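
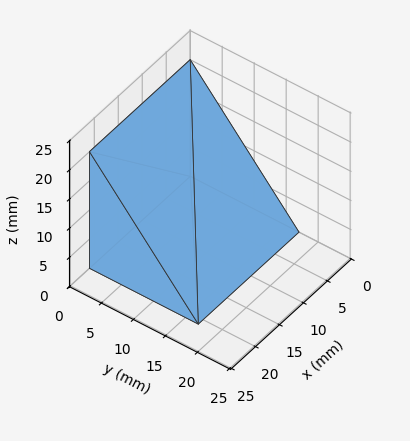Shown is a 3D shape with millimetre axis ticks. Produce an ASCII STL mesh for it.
Reading the render: the shape is a wedge (ramp): 21 × 17 mm base, rising to 20 mm along the y=0 edge and sloping linearly to z=0 at y=17 (dimensions read to the nearest mm from the axis ticks). For the STL, each face is triangulated and given an outward normal.

solid part
  facet normal 0.0000 0.0000 -1.0000
    outer loop
      vertex 21.000 17.000 0.000
      vertex 21.000 0.000 0.000
      vertex 0.000 0.000 0.000
    endloop
  endfacet
  facet normal 0.0000 0.0000 -1.0000
    outer loop
      vertex 0.000 17.000 0.000
      vertex 21.000 17.000 0.000
      vertex 0.000 0.000 0.000
    endloop
  endfacet
  facet normal 0.0000 -1.0000 0.0000
    outer loop
      vertex 0.000 0.000 0.000
      vertex 21.000 0.000 0.000
      vertex 21.000 0.000 20.000
    endloop
  endfacet
  facet normal 0.0000 -1.0000 0.0000
    outer loop
      vertex 0.000 0.000 0.000
      vertex 21.000 0.000 20.000
      vertex 0.000 0.000 20.000
    endloop
  endfacet
  facet normal 0.0000 0.7619 0.6476
    outer loop
      vertex 0.000 0.000 20.000
      vertex 21.000 0.000 20.000
      vertex 21.000 17.000 0.000
    endloop
  endfacet
  facet normal 0.0000 0.7619 0.6476
    outer loop
      vertex 0.000 0.000 20.000
      vertex 21.000 17.000 0.000
      vertex 0.000 17.000 0.000
    endloop
  endfacet
  facet normal -1.0000 0.0000 0.0000
    outer loop
      vertex 0.000 0.000 20.000
      vertex 0.000 17.000 0.000
      vertex 0.000 0.000 0.000
    endloop
  endfacet
  facet normal 1.0000 0.0000 0.0000
    outer loop
      vertex 21.000 0.000 0.000
      vertex 21.000 17.000 0.000
      vertex 21.000 0.000 20.000
    endloop
  endfacet
endsolid part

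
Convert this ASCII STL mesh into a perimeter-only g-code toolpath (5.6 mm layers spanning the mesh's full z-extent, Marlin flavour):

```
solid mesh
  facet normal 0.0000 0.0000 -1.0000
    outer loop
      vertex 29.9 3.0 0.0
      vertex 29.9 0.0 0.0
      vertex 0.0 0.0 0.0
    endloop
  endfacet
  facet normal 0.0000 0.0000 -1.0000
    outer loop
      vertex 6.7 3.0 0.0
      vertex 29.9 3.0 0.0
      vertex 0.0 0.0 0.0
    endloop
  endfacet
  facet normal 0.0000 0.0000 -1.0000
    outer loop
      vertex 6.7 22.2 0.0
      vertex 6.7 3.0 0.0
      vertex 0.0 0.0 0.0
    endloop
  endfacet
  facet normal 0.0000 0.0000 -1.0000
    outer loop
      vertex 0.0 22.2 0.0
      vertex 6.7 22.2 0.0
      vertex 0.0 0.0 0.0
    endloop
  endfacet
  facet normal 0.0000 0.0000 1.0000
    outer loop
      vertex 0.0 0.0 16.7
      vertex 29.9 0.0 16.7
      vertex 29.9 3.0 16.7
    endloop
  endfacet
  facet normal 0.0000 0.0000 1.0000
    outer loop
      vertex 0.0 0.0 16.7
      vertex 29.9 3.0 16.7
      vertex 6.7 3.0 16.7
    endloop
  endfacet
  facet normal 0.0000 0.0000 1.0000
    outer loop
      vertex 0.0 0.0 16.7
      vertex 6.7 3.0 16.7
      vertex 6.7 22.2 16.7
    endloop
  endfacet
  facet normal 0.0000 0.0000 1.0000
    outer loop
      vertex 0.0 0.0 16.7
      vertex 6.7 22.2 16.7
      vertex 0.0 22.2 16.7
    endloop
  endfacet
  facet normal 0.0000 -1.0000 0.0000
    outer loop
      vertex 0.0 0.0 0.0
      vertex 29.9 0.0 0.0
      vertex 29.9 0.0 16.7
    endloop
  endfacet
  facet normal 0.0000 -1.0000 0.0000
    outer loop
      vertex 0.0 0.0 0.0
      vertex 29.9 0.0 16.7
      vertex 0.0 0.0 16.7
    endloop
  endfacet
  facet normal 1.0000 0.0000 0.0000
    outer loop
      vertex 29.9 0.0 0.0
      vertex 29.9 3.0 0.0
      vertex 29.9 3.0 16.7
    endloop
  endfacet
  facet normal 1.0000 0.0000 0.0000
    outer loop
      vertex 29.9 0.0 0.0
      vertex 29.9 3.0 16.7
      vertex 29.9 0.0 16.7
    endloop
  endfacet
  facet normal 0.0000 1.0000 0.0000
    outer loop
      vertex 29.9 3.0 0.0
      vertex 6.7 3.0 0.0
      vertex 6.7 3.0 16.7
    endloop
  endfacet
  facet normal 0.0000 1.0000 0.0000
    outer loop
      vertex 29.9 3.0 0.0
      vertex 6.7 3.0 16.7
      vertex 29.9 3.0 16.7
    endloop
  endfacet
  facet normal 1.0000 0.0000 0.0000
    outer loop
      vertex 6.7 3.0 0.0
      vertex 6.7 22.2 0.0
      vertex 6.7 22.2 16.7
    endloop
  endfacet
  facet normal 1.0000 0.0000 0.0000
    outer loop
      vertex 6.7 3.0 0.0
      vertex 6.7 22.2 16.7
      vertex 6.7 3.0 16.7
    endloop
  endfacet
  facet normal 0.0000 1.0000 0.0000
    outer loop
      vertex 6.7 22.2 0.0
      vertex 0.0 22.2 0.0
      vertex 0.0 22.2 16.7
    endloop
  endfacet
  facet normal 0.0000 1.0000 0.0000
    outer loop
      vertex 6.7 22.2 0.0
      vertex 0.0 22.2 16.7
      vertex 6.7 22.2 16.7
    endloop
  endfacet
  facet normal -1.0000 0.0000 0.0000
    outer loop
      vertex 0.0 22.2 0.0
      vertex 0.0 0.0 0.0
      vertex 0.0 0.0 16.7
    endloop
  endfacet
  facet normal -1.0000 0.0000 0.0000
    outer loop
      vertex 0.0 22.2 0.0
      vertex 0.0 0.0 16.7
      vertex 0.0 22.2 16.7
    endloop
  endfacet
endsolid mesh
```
; perimeter-only toolpath
G21 ; units = mm
G90 ; absolute positioning
G28 ; home
; layer 1
G0 Z5.6
G0 X0.0 Y0.0
G1 X29.9 Y0.0
G1 X29.9 Y3.0
G1 X6.7 Y3.0
G1 X6.7 Y22.2
G1 X0.0 Y22.2
G1 X0.0 Y0.0
; layer 2
G0 Z11.1
G0 X0.0 Y0.0
G1 X29.9 Y0.0
G1 X29.9 Y3.0
G1 X6.7 Y3.0
G1 X6.7 Y22.2
G1 X0.0 Y22.2
G1 X0.0 Y0.0
; layer 3
G0 Z16.7
G0 X0.0 Y0.0
G1 X29.9 Y0.0
G1 X29.9 Y3.0
G1 X6.7 Y3.0
G1 X6.7 Y22.2
G1 X0.0 Y22.2
G1 X0.0 Y0.0
M2 ; end

The solid is an L-shaped prism: outer 29.9 × 22.2 mm, arm thicknesses ≈ 3 mm (horizontal) and 6.7 mm (vertical), extruded 16.7 mm in z. Slicing at Δz = 5.6 mm — 3 equal slices spanning the solid's height, so layer i sits at z = i·h/3 — gives 3 non-empty perimeters. Each is a 6-segment closed polygon; G0 lifts to the layer z and rapids to the start vertex, then G1 traces the edges.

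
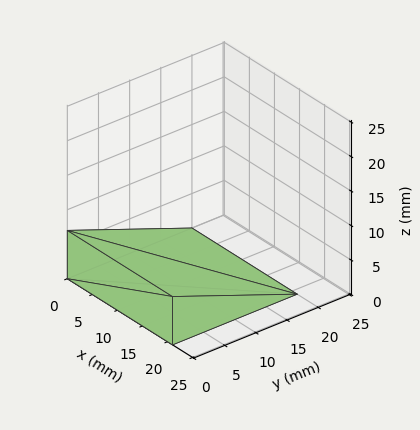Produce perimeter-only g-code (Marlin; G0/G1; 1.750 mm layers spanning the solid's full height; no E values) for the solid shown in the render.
Reading the render: the shape is a wedge (ramp): 21 × 20 mm base, rising to 7 mm along the y=0 edge and sloping linearly to z=0 at y=20 (dimensions read to the nearest mm from the axis ticks). For the g-code, the solid's height is divided into equal slices at the stated Δz and each level perimeter traced with G1 moves after a G0 lift.

; perimeter-only toolpath
G21 ; units = mm
G90 ; absolute positioning
G28 ; home
; layer 1
G0 Z1.750
G0 X0.000 Y0.000
G1 X21.000 Y0.000
G1 X21.000 Y15.000
G1 X0.000 Y15.000
G1 X0.000 Y0.000
; layer 2
G0 Z3.500
G0 X0.000 Y0.000
G1 X21.000 Y0.000
G1 X21.000 Y10.000
G1 X0.000 Y10.000
G1 X0.000 Y0.000
; layer 3
G0 Z5.250
G0 X0.000 Y0.000
G1 X21.000 Y0.000
G1 X21.000 Y5.000
G1 X0.000 Y5.000
G1 X0.000 Y0.000
M2 ; end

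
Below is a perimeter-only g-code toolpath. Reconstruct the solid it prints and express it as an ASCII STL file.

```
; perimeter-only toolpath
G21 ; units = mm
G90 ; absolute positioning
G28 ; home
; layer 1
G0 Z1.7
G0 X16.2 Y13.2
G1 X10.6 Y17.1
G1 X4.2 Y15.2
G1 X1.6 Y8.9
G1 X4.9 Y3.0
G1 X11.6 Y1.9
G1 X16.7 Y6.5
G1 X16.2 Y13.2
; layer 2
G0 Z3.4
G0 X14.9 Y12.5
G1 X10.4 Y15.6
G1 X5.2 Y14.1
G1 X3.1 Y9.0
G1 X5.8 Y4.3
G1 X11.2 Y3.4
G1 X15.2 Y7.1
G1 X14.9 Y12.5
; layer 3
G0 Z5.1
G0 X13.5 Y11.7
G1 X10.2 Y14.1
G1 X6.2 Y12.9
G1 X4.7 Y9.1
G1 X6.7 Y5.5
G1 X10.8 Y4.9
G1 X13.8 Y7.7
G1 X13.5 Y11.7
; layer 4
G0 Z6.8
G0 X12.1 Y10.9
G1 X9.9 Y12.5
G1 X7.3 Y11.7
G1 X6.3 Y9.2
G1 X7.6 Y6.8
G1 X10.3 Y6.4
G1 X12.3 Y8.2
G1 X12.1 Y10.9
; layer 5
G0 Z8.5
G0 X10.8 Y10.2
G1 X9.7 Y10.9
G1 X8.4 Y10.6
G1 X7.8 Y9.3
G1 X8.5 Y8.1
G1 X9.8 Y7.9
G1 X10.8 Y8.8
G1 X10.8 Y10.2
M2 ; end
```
solid part
  facet normal 0.0000 0.0000 -1.0000
    outer loop
      vertex 3.1 16.4 0.0
      vertex 10.9 18.7 0.0
      vertex 17.6 14.0 0.0
    endloop
  endfacet
  facet normal 0.0000 0.0000 -1.0000
    outer loop
      vertex 0.0 8.8 0.0
      vertex 3.1 16.4 0.0
      vertex 17.6 14.0 0.0
    endloop
  endfacet
  facet normal 0.0000 0.0000 -1.0000
    outer loop
      vertex 4.0 1.7 0.0
      vertex 0.0 8.8 0.0
      vertex 17.6 14.0 0.0
    endloop
  endfacet
  facet normal 0.0000 0.0000 -1.0000
    outer loop
      vertex 12.1 0.4 0.0
      vertex 4.0 1.7 0.0
      vertex 17.6 14.0 0.0
    endloop
  endfacet
  facet normal 0.0000 0.0000 -1.0000
    outer loop
      vertex 18.1 5.9 0.0
      vertex 12.1 0.4 0.0
      vertex 17.6 14.0 0.0
    endloop
  endfacet
  facet normal 0.4417 0.6297 0.6391
    outer loop
      vertex 17.6 14.0 0.0
      vertex 10.9 18.7 0.0
      vertex 9.4 9.4 10.2
    endloop
  endfacet
  facet normal -0.2173 0.7370 0.6400
    outer loop
      vertex 10.9 18.7 0.0
      vertex 3.1 16.4 0.0
      vertex 9.4 9.4 10.2
    endloop
  endfacet
  facet normal -0.7121 0.2905 0.6392
    outer loop
      vertex 3.1 16.4 0.0
      vertex 0.0 8.8 0.0
      vertex 9.4 9.4 10.2
    endloop
  endfacet
  facet normal -0.6698 -0.3774 0.6395
    outer loop
      vertex 0.0 8.8 0.0
      vertex 4.0 1.7 0.0
      vertex 9.4 9.4 10.2
    endloop
  endfacet
  facet normal -0.1220 -0.7600 0.6383
    outer loop
      vertex 4.0 1.7 0.0
      vertex 12.1 0.4 0.0
      vertex 9.4 9.4 10.2
    endloop
  endfacet
  facet normal 0.5201 -0.5674 0.6383
    outer loop
      vertex 12.1 0.4 0.0
      vertex 18.1 5.9 0.0
      vertex 9.4 9.4 10.2
    endloop
  endfacet
  facet normal 0.7680 0.0474 0.6388
    outer loop
      vertex 18.1 5.9 0.0
      vertex 17.6 14.0 0.0
      vertex 9.4 9.4 10.2
    endloop
  endfacet
endsolid part

The G0 Z moves step by Δz≈1.7 mm. The G1 loops shrink linearly with z, so the solid tapers from its base footprint up to z≈10.2. Closing with a flat bottom cap and the tapered top and triangulating gives 12 facets — a regular 7-sided pyramid, base circumscribed radius ≈ 9.4 mm, apex at z ≈ 10.2 mm.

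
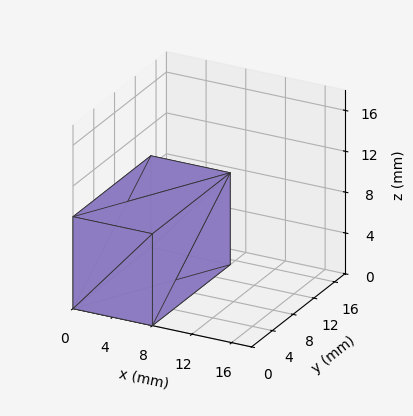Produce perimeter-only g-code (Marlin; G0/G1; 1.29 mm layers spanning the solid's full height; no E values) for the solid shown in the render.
Reading the render: the shape is a rectangular box, roughly 8 × 15 mm footprint and 9 mm tall (dimensions read to the nearest mm from the axis ticks). For the g-code, the solid's height is divided into equal slices at the stated Δz and each level perimeter traced with G1 moves after a G0 lift.

; perimeter-only toolpath
G21 ; units = mm
G90 ; absolute positioning
G28 ; home
; layer 1
G0 Z1.29
G0 X0.00 Y0.00
G1 X8.00 Y0.00
G1 X8.00 Y15.00
G1 X0.00 Y15.00
G1 X0.00 Y0.00
; layer 2
G0 Z2.57
G0 X0.00 Y0.00
G1 X8.00 Y0.00
G1 X8.00 Y15.00
G1 X0.00 Y15.00
G1 X0.00 Y0.00
; layer 3
G0 Z3.86
G0 X0.00 Y0.00
G1 X8.00 Y0.00
G1 X8.00 Y15.00
G1 X0.00 Y15.00
G1 X0.00 Y0.00
; layer 4
G0 Z5.14
G0 X0.00 Y0.00
G1 X8.00 Y0.00
G1 X8.00 Y15.00
G1 X0.00 Y15.00
G1 X0.00 Y0.00
; layer 5
G0 Z6.43
G0 X0.00 Y0.00
G1 X8.00 Y0.00
G1 X8.00 Y15.00
G1 X0.00 Y15.00
G1 X0.00 Y0.00
; layer 6
G0 Z7.71
G0 X0.00 Y0.00
G1 X8.00 Y0.00
G1 X8.00 Y15.00
G1 X0.00 Y15.00
G1 X0.00 Y0.00
; layer 7
G0 Z9.00
G0 X0.00 Y0.00
G1 X8.00 Y0.00
G1 X8.00 Y15.00
G1 X0.00 Y15.00
G1 X0.00 Y0.00
M2 ; end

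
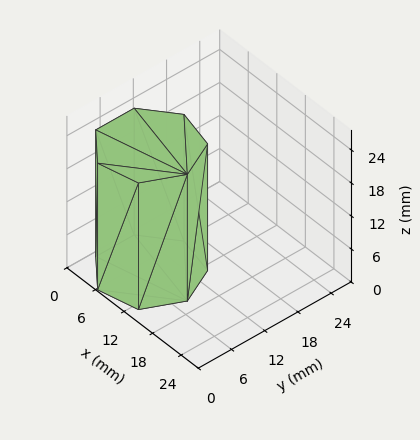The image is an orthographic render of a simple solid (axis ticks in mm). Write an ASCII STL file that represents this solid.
Reading the render: the shape is a regular 7-sided prism (a cylinder approximated with 7 flat sides), circumscribed radius ≈ 8 mm, height ≈ 23 mm (dimensions read to the nearest mm from the axis ticks). For the STL, each face is triangulated and given an outward normal.

solid part
  facet normal 0.0000 0.0000 -1.0000
    outer loop
      vertex 6.22 15.80 0.00
      vertex 12.99 14.25 0.00
      vertex 16.00 8.00 0.00
    endloop
  endfacet
  facet normal 0.0000 0.0000 -1.0000
    outer loop
      vertex 0.79 11.47 0.00
      vertex 6.22 15.80 0.00
      vertex 16.00 8.00 0.00
    endloop
  endfacet
  facet normal 0.0000 0.0000 -1.0000
    outer loop
      vertex 0.79 4.53 0.00
      vertex 0.79 11.47 0.00
      vertex 16.00 8.00 0.00
    endloop
  endfacet
  facet normal 0.0000 0.0000 -1.0000
    outer loop
      vertex 6.22 0.20 0.00
      vertex 0.79 4.53 0.00
      vertex 16.00 8.00 0.00
    endloop
  endfacet
  facet normal 0.0000 0.0000 -1.0000
    outer loop
      vertex 12.99 1.75 0.00
      vertex 6.22 0.20 0.00
      vertex 16.00 8.00 0.00
    endloop
  endfacet
  facet normal 0.0000 0.0000 1.0000
    outer loop
      vertex 16.00 8.00 23.00
      vertex 12.99 14.25 23.00
      vertex 6.22 15.80 23.00
    endloop
  endfacet
  facet normal 0.0000 0.0000 1.0000
    outer loop
      vertex 16.00 8.00 23.00
      vertex 6.22 15.80 23.00
      vertex 0.79 11.47 23.00
    endloop
  endfacet
  facet normal 0.0000 0.0000 1.0000
    outer loop
      vertex 16.00 8.00 23.00
      vertex 0.79 11.47 23.00
      vertex 0.79 4.53 23.00
    endloop
  endfacet
  facet normal 0.0000 0.0000 1.0000
    outer loop
      vertex 16.00 8.00 23.00
      vertex 0.79 4.53 23.00
      vertex 6.22 0.20 23.00
    endloop
  endfacet
  facet normal 0.0000 0.0000 1.0000
    outer loop
      vertex 16.00 8.00 23.00
      vertex 6.22 0.20 23.00
      vertex 12.99 1.75 23.00
    endloop
  endfacet
  facet normal 0.9010 0.4339 0.0000
    outer loop
      vertex 16.00 8.00 0.00
      vertex 12.99 14.25 0.00
      vertex 12.99 14.25 23.00
    endloop
  endfacet
  facet normal 0.9010 0.4339 0.0000
    outer loop
      vertex 16.00 8.00 0.00
      vertex 12.99 14.25 23.00
      vertex 16.00 8.00 23.00
    endloop
  endfacet
  facet normal 0.2232 0.9748 0.0000
    outer loop
      vertex 12.99 14.25 0.00
      vertex 6.22 15.80 0.00
      vertex 6.22 15.80 23.00
    endloop
  endfacet
  facet normal 0.2232 0.9748 0.0000
    outer loop
      vertex 12.99 14.25 0.00
      vertex 6.22 15.80 23.00
      vertex 12.99 14.25 23.00
    endloop
  endfacet
  facet normal -0.6235 0.7819 0.0000
    outer loop
      vertex 6.22 15.80 0.00
      vertex 0.79 11.47 0.00
      vertex 0.79 11.47 23.00
    endloop
  endfacet
  facet normal -0.6235 0.7819 0.0000
    outer loop
      vertex 6.22 15.80 0.00
      vertex 0.79 11.47 23.00
      vertex 6.22 15.80 23.00
    endloop
  endfacet
  facet normal -1.0000 0.0000 0.0000
    outer loop
      vertex 0.79 11.47 0.00
      vertex 0.79 4.53 0.00
      vertex 0.79 4.53 23.00
    endloop
  endfacet
  facet normal -1.0000 0.0000 0.0000
    outer loop
      vertex 0.79 11.47 0.00
      vertex 0.79 4.53 23.00
      vertex 0.79 11.47 23.00
    endloop
  endfacet
  facet normal -0.6235 -0.7819 0.0000
    outer loop
      vertex 0.79 4.53 0.00
      vertex 6.22 0.20 0.00
      vertex 6.22 0.20 23.00
    endloop
  endfacet
  facet normal -0.6235 -0.7819 0.0000
    outer loop
      vertex 0.79 4.53 0.00
      vertex 6.22 0.20 23.00
      vertex 0.79 4.53 23.00
    endloop
  endfacet
  facet normal 0.2232 -0.9748 0.0000
    outer loop
      vertex 6.22 0.20 0.00
      vertex 12.99 1.75 0.00
      vertex 12.99 1.75 23.00
    endloop
  endfacet
  facet normal 0.2232 -0.9748 0.0000
    outer loop
      vertex 6.22 0.20 0.00
      vertex 12.99 1.75 23.00
      vertex 6.22 0.20 23.00
    endloop
  endfacet
  facet normal 0.9010 -0.4339 0.0000
    outer loop
      vertex 12.99 1.75 0.00
      vertex 16.00 8.00 0.00
      vertex 16.00 8.00 23.00
    endloop
  endfacet
  facet normal 0.9010 -0.4339 0.0000
    outer loop
      vertex 12.99 1.75 0.00
      vertex 16.00 8.00 23.00
      vertex 12.99 1.75 23.00
    endloop
  endfacet
endsolid part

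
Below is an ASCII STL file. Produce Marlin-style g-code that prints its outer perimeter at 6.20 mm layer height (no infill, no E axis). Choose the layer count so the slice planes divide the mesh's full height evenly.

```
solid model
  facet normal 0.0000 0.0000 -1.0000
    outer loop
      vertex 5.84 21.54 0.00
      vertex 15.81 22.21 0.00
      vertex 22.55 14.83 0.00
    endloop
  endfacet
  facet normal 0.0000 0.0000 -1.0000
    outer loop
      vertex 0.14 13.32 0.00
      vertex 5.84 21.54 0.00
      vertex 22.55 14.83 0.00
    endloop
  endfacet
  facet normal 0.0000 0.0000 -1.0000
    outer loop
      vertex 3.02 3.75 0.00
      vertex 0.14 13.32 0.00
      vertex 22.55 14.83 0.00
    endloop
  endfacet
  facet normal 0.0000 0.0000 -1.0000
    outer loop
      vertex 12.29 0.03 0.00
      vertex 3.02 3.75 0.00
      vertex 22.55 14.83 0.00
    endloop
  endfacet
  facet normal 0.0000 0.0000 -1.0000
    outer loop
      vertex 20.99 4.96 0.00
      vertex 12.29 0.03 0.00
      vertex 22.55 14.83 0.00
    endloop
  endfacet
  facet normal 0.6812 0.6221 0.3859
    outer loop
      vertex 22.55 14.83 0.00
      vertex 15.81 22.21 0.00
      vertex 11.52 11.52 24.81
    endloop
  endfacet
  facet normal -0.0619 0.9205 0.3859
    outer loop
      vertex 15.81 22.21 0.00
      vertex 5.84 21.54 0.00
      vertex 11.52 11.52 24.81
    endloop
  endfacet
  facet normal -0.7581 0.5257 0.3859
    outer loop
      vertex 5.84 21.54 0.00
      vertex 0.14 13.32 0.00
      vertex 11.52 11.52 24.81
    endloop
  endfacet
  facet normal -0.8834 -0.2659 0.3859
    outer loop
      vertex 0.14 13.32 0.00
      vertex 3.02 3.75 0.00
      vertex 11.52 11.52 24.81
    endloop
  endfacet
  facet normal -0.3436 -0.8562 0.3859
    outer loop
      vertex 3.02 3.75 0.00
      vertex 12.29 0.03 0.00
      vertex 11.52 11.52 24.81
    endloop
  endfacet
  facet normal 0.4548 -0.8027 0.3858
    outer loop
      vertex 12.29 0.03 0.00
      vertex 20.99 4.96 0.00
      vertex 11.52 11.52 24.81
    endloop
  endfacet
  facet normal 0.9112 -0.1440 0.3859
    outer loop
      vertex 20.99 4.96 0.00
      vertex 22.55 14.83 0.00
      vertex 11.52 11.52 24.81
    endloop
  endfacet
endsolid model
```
; perimeter-only toolpath
G21 ; units = mm
G90 ; absolute positioning
G28 ; home
; layer 1
G0 Z6.20
G0 X19.79 Y14.00
G1 X14.74 Y19.54
G1 X7.26 Y19.04
G1 X2.98 Y12.87
G1 X5.14 Y5.69
G1 X12.10 Y2.90
G1 X18.62 Y6.60
G1 X19.79 Y14.00
; layer 2
G0 Z12.40
G0 X17.04 Y13.18
G1 X13.66 Y16.87
G1 X8.68 Y16.53
G1 X5.83 Y12.42
G1 X7.27 Y7.63
G1 X11.90 Y5.77
G1 X16.25 Y8.24
G1 X17.04 Y13.18
; layer 3
G0 Z18.61
G0 X14.28 Y12.35
G1 X12.59 Y14.19
G1 X10.10 Y14.03
G1 X8.68 Y11.97
G1 X9.40 Y9.58
G1 X11.71 Y8.65
G1 X13.89 Y9.88
G1 X14.28 Y12.35
M2 ; end

The solid is a regular 7-sided pyramid, base circumscribed radius ≈ 11.5 mm, apex at z ≈ 24.8 mm. Slicing at Δz = 6.20 mm — 4 equal slices spanning the solid's height, so layer i sits at z = i·h/4 — gives 3 non-empty perimeters. Each is a 7-segment closed polygon; G0 lifts to the layer z and rapids to the start vertex, then G1 traces the edges. The cross-section shrinks linearly with z (the slice at the apex is degenerate and omitted).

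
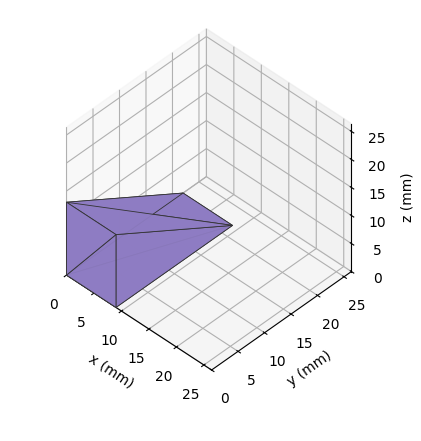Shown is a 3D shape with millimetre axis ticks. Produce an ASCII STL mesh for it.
Reading the render: the shape is a wedge (ramp): 9 × 22 mm base, rising to 13 mm along the y=0 edge and sloping linearly to z=0 at y=22 (dimensions read to the nearest mm from the axis ticks). For the STL, each face is triangulated and given an outward normal.

solid part
  facet normal 0.0000 0.0000 -1.0000
    outer loop
      vertex 9.0 22.0 0.0
      vertex 9.0 0.0 0.0
      vertex 0.0 0.0 0.0
    endloop
  endfacet
  facet normal 0.0000 0.0000 -1.0000
    outer loop
      vertex 0.0 22.0 0.0
      vertex 9.0 22.0 0.0
      vertex 0.0 0.0 0.0
    endloop
  endfacet
  facet normal 0.0000 -1.0000 0.0000
    outer loop
      vertex 0.0 0.0 0.0
      vertex 9.0 0.0 0.0
      vertex 9.0 0.0 13.0
    endloop
  endfacet
  facet normal 0.0000 -1.0000 0.0000
    outer loop
      vertex 0.0 0.0 0.0
      vertex 9.0 0.0 13.0
      vertex 0.0 0.0 13.0
    endloop
  endfacet
  facet normal 0.0000 0.5087 0.8609
    outer loop
      vertex 0.0 0.0 13.0
      vertex 9.0 0.0 13.0
      vertex 9.0 22.0 0.0
    endloop
  endfacet
  facet normal 0.0000 0.5087 0.8609
    outer loop
      vertex 0.0 0.0 13.0
      vertex 9.0 22.0 0.0
      vertex 0.0 22.0 0.0
    endloop
  endfacet
  facet normal -1.0000 0.0000 0.0000
    outer loop
      vertex 0.0 0.0 13.0
      vertex 0.0 22.0 0.0
      vertex 0.0 0.0 0.0
    endloop
  endfacet
  facet normal 1.0000 0.0000 0.0000
    outer loop
      vertex 9.0 0.0 0.0
      vertex 9.0 22.0 0.0
      vertex 9.0 0.0 13.0
    endloop
  endfacet
endsolid part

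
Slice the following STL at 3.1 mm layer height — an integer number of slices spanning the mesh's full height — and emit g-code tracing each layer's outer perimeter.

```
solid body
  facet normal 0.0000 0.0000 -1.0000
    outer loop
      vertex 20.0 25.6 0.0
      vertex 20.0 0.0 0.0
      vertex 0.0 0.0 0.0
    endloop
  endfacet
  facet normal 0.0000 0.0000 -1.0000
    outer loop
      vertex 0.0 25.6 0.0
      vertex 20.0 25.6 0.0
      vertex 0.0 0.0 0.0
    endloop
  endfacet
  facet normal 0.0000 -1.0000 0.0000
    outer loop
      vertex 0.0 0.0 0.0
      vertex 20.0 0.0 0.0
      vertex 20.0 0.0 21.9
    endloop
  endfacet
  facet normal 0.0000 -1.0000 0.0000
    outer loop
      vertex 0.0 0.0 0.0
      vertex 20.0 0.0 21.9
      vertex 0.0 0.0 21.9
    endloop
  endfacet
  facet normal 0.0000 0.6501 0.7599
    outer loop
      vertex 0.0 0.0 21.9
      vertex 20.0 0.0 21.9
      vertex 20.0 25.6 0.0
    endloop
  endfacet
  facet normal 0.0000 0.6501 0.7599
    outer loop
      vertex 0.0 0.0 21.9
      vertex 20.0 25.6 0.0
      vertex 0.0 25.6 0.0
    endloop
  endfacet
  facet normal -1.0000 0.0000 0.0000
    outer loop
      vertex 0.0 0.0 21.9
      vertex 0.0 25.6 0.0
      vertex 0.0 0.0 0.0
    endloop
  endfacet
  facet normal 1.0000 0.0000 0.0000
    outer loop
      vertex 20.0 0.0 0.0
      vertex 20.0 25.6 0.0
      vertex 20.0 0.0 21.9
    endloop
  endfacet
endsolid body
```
; perimeter-only toolpath
G21 ; units = mm
G90 ; absolute positioning
G28 ; home
; layer 1
G0 Z3.1
G0 X0.0 Y0.0
G1 X20.0 Y0.0
G1 X20.0 Y21.9
G1 X0.0 Y21.9
G1 X0.0 Y0.0
; layer 2
G0 Z6.3
G0 X0.0 Y0.0
G1 X20.0 Y0.0
G1 X20.0 Y18.3
G1 X0.0 Y18.3
G1 X0.0 Y0.0
; layer 3
G0 Z9.4
G0 X0.0 Y0.0
G1 X20.0 Y0.0
G1 X20.0 Y14.6
G1 X0.0 Y14.6
G1 X0.0 Y0.0
; layer 4
G0 Z12.5
G0 X0.0 Y0.0
G1 X20.0 Y0.0
G1 X20.0 Y11.0
G1 X0.0 Y11.0
G1 X0.0 Y0.0
; layer 5
G0 Z15.6
G0 X0.0 Y0.0
G1 X20.0 Y0.0
G1 X20.0 Y7.3
G1 X0.0 Y7.3
G1 X0.0 Y0.0
; layer 6
G0 Z18.8
G0 X0.0 Y0.0
G1 X20.0 Y0.0
G1 X20.0 Y3.7
G1 X0.0 Y3.7
G1 X0.0 Y0.0
M2 ; end

The solid is a wedge (ramp): 20 × 25.6 mm base, rising to 21.9 mm along the y=0 edge and sloping linearly to z=0 at y=25.6. Slicing at Δz = 3.1 mm — 7 equal slices spanning the solid's height, so layer i sits at z = i·h/7 — gives 6 non-empty perimeters. Each is a 4-segment closed polygon; G0 lifts to the layer z and rapids to the start vertex, then G1 traces the edges. The cross-section shrinks linearly with z (the slice at the apex is degenerate and omitted).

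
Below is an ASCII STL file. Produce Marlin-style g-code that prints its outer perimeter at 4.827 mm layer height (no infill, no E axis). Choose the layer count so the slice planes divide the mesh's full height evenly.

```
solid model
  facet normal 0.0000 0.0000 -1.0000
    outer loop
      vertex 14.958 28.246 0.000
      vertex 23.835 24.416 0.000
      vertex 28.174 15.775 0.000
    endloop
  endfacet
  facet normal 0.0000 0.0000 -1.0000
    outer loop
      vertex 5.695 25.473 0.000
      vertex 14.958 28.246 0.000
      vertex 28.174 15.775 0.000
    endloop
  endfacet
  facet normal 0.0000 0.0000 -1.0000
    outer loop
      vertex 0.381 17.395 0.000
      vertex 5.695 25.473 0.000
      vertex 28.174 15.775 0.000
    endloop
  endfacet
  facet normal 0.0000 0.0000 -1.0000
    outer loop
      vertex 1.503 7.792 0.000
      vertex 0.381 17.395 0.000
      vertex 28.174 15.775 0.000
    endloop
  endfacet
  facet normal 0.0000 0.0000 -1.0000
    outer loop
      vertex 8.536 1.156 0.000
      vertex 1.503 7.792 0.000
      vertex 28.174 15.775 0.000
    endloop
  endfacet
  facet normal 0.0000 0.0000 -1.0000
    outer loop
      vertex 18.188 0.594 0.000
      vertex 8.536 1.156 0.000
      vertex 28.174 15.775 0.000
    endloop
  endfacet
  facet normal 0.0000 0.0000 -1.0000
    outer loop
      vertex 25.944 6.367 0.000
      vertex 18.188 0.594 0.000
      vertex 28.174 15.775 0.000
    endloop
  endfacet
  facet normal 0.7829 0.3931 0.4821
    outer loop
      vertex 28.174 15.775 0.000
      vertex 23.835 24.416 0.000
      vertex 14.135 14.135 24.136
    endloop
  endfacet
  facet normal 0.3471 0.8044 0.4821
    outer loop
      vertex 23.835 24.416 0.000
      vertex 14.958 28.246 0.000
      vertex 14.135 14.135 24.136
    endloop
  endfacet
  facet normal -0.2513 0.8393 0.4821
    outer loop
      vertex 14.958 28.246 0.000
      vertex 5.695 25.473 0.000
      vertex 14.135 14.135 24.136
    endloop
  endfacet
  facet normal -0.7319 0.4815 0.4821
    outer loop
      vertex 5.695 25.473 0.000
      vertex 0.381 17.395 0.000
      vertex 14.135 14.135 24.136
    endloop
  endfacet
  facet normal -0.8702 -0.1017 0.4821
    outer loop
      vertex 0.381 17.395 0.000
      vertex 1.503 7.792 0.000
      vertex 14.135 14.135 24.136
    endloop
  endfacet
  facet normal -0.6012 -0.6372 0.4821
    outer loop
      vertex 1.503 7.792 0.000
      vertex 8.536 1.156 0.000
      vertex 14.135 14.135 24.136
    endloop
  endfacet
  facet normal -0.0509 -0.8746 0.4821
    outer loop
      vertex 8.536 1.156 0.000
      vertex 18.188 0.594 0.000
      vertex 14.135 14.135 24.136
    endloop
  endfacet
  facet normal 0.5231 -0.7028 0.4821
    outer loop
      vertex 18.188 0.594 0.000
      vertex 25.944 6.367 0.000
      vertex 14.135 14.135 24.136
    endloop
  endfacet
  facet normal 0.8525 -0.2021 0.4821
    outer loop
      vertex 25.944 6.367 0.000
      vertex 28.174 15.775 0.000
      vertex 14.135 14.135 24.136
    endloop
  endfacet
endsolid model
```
; perimeter-only toolpath
G21 ; units = mm
G90 ; absolute positioning
G28 ; home
; layer 1
G0 Z4.827
G0 X25.366 Y15.447
G1 X21.895 Y22.360
G1 X14.793 Y25.424
G1 X7.383 Y23.205
G1 X3.132 Y16.743
G1 X4.029 Y9.061
G1 X9.656 Y3.752
G1 X17.377 Y3.302
G1 X23.582 Y7.921
G1 X25.366 Y15.447
; layer 2
G0 Z9.654
G0 X22.558 Y15.119
G1 X19.955 Y20.304
G1 X14.629 Y22.602
G1 X9.071 Y20.938
G1 X5.883 Y16.091
G1 X6.556 Y10.329
G1 X10.776 Y6.348
G1 X16.567 Y6.010
G1 X21.220 Y9.474
G1 X22.558 Y15.119
; layer 3
G0 Z14.482
G0 X19.751 Y14.791
G1 X18.015 Y18.247
G1 X14.464 Y19.779
G1 X10.759 Y18.670
G1 X8.633 Y15.439
G1 X9.082 Y11.598
G1 X11.895 Y8.943
G1 X15.756 Y8.719
G1 X18.859 Y11.028
G1 X19.751 Y14.791
; layer 4
G0 Z19.309
G0 X16.943 Y14.463
G1 X16.075 Y16.191
G1 X14.300 Y16.957
G1 X12.447 Y16.403
G1 X11.384 Y14.787
G1 X11.609 Y12.866
G1 X13.015 Y11.539
G1 X14.946 Y11.427
G1 X16.497 Y12.581
G1 X16.943 Y14.463
M2 ; end

The solid is a regular 9-sided pyramid, base circumscribed radius ≈ 14.1 mm, apex at z ≈ 24.1 mm. Slicing at Δz = 4.827 mm — 5 equal slices spanning the solid's height, so layer i sits at z = i·h/5 — gives 4 non-empty perimeters. Each is a 9-segment closed polygon; G0 lifts to the layer z and rapids to the start vertex, then G1 traces the edges. The cross-section shrinks linearly with z (the slice at the apex is degenerate and omitted).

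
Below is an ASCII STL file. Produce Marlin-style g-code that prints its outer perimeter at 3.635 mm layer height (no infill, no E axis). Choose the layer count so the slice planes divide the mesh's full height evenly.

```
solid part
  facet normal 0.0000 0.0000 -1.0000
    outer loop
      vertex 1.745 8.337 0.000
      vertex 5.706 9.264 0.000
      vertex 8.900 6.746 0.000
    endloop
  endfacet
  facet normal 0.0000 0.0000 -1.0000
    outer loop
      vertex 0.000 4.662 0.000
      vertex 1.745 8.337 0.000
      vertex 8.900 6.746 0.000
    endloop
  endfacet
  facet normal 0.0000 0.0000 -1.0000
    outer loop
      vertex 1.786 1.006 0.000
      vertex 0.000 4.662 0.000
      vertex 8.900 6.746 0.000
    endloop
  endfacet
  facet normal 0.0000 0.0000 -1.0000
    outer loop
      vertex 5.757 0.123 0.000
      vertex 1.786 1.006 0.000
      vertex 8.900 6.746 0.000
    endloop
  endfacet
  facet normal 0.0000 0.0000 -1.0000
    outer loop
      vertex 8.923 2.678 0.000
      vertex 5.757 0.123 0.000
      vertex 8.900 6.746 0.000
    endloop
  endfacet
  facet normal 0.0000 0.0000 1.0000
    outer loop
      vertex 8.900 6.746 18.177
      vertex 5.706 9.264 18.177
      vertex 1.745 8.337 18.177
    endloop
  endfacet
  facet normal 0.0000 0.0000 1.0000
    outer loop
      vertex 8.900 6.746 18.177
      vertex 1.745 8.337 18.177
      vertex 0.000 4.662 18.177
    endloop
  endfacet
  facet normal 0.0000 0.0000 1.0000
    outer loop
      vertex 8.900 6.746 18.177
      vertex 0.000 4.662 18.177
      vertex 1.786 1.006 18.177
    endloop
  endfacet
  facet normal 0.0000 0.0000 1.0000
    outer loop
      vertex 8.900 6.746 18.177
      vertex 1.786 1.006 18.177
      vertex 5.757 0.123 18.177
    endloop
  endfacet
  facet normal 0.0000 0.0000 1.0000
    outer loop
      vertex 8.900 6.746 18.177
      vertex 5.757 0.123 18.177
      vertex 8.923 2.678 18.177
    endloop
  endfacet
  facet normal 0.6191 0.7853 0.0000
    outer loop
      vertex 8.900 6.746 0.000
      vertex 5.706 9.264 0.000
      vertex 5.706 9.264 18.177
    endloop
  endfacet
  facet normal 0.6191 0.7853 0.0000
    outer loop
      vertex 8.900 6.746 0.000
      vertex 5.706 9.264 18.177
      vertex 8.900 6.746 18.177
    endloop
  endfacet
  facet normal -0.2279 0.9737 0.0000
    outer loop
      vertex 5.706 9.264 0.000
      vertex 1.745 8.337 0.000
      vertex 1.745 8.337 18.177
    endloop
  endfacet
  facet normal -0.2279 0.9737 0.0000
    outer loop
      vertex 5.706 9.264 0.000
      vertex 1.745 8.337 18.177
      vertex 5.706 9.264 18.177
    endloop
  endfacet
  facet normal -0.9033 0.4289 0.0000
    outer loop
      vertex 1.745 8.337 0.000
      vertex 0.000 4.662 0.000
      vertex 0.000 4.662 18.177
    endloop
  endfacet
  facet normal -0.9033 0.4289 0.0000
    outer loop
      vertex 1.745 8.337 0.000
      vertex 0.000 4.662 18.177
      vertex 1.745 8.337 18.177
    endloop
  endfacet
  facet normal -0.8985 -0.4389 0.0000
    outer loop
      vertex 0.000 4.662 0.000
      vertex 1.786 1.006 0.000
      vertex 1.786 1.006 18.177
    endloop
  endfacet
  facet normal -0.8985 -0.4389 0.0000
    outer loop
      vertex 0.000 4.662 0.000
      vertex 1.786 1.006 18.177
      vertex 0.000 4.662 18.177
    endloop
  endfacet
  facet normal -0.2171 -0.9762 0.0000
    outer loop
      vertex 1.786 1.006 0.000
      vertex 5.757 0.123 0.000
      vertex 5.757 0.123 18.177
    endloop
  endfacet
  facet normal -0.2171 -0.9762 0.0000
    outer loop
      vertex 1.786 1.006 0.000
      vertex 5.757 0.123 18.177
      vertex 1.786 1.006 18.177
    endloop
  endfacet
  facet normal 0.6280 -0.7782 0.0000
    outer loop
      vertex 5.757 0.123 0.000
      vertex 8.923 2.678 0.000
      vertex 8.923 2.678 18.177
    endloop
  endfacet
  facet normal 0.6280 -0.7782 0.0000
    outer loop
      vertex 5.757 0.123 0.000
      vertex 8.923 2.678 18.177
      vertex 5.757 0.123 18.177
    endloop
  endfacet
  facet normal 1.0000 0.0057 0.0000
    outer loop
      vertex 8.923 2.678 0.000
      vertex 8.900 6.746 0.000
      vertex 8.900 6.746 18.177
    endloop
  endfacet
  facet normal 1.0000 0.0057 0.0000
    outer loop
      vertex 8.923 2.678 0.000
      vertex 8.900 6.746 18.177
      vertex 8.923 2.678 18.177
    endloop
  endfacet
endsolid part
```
; perimeter-only toolpath
G21 ; units = mm
G90 ; absolute positioning
G28 ; home
; layer 1
G0 Z3.635
G0 X8.900 Y6.746
G1 X5.706 Y9.264
G1 X1.745 Y8.337
G1 X0.000 Y4.662
G1 X1.786 Y1.006
G1 X5.757 Y0.123
G1 X8.923 Y2.678
G1 X8.900 Y6.746
; layer 2
G0 Z7.271
G0 X8.900 Y6.746
G1 X5.706 Y9.264
G1 X1.745 Y8.337
G1 X0.000 Y4.662
G1 X1.786 Y1.006
G1 X5.757 Y0.123
G1 X8.923 Y2.678
G1 X8.900 Y6.746
; layer 3
G0 Z10.906
G0 X8.900 Y6.746
G1 X5.706 Y9.264
G1 X1.745 Y8.337
G1 X0.000 Y4.662
G1 X1.786 Y1.006
G1 X5.757 Y0.123
G1 X8.923 Y2.678
G1 X8.900 Y6.746
; layer 4
G0 Z14.542
G0 X8.900 Y6.746
G1 X5.706 Y9.264
G1 X1.745 Y8.337
G1 X0.000 Y4.662
G1 X1.786 Y1.006
G1 X5.757 Y0.123
G1 X8.923 Y2.678
G1 X8.900 Y6.746
; layer 5
G0 Z18.177
G0 X8.900 Y6.746
G1 X5.706 Y9.264
G1 X1.745 Y8.337
G1 X0.000 Y4.662
G1 X1.786 Y1.006
G1 X5.757 Y0.123
G1 X8.923 Y2.678
G1 X8.900 Y6.746
M2 ; end

The solid is a regular 7-sided prism (a cylinder approximated with 7 flat sides), circumscribed radius ≈ 4.69 mm, height ≈ 18.2 mm. Slicing at Δz = 3.635 mm — 5 equal slices spanning the solid's height, so layer i sits at z = i·h/5 — gives 5 non-empty perimeters. Each is a 7-segment closed polygon; G0 lifts to the layer z and rapids to the start vertex, then G1 traces the edges.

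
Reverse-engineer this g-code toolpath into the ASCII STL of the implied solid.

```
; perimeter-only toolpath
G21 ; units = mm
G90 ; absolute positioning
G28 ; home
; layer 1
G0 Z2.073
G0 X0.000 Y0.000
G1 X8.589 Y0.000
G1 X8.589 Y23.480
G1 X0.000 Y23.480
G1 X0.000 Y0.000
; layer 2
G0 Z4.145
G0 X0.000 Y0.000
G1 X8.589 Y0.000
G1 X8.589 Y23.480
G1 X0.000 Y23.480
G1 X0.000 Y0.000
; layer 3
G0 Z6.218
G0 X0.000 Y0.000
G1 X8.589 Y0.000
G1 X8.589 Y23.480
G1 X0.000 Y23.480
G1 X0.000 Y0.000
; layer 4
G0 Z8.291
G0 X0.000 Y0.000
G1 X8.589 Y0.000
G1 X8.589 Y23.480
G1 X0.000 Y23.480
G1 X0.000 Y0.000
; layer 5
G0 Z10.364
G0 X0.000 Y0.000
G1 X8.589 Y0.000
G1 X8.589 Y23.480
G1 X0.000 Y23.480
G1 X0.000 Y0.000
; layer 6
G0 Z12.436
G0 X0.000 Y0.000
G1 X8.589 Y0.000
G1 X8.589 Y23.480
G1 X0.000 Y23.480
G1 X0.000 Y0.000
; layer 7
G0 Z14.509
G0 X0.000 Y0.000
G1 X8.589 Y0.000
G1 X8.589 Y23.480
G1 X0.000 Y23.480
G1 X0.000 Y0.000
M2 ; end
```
solid part
  facet normal 0.0000 0.0000 -1.0000
    outer loop
      vertex 8.589 23.480 0.000
      vertex 8.589 0.000 0.000
      vertex 0.000 0.000 0.000
    endloop
  endfacet
  facet normal 0.0000 0.0000 -1.0000
    outer loop
      vertex 0.000 23.480 0.000
      vertex 8.589 23.480 0.000
      vertex 0.000 0.000 0.000
    endloop
  endfacet
  facet normal 0.0000 0.0000 1.0000
    outer loop
      vertex 0.000 0.000 14.509
      vertex 8.589 0.000 14.509
      vertex 8.589 23.480 14.509
    endloop
  endfacet
  facet normal 0.0000 0.0000 1.0000
    outer loop
      vertex 0.000 0.000 14.509
      vertex 8.589 23.480 14.509
      vertex 0.000 23.480 14.509
    endloop
  endfacet
  facet normal 0.0000 -1.0000 0.0000
    outer loop
      vertex 0.000 0.000 0.000
      vertex 8.589 0.000 0.000
      vertex 8.589 0.000 14.509
    endloop
  endfacet
  facet normal 0.0000 -1.0000 0.0000
    outer loop
      vertex 0.000 0.000 0.000
      vertex 8.589 0.000 14.509
      vertex 0.000 0.000 14.509
    endloop
  endfacet
  facet normal 0.0000 1.0000 0.0000
    outer loop
      vertex 8.589 23.480 14.509
      vertex 8.589 23.480 0.000
      vertex 0.000 23.480 0.000
    endloop
  endfacet
  facet normal 0.0000 1.0000 0.0000
    outer loop
      vertex 0.000 23.480 14.509
      vertex 8.589 23.480 14.509
      vertex 0.000 23.480 0.000
    endloop
  endfacet
  facet normal -1.0000 0.0000 0.0000
    outer loop
      vertex 0.000 23.480 14.509
      vertex 0.000 23.480 0.000
      vertex 0.000 0.000 0.000
    endloop
  endfacet
  facet normal -1.0000 0.0000 0.0000
    outer loop
      vertex 0.000 0.000 14.509
      vertex 0.000 23.480 14.509
      vertex 0.000 0.000 0.000
    endloop
  endfacet
  facet normal 1.0000 0.0000 0.0000
    outer loop
      vertex 8.589 0.000 0.000
      vertex 8.589 23.480 0.000
      vertex 8.589 23.480 14.509
    endloop
  endfacet
  facet normal 1.0000 0.0000 0.0000
    outer loop
      vertex 8.589 0.000 0.000
      vertex 8.589 23.480 14.509
      vertex 8.589 0.000 14.509
    endloop
  endfacet
endsolid part

The G0 Z moves step by Δz≈2.073 mm. Every layer's G1 loop is the same polygon, so the solid is a straight extrusion of it from z=0 to z≈14.5. Closing with flat bottom and top caps and triangulating gives 12 facets — a rectangular box, roughly 8.59 × 23.5 mm footprint and 14.5 mm tall.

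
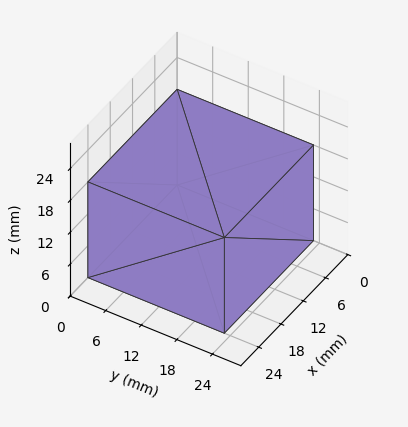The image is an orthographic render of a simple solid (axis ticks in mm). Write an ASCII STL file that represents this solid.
Reading the render: the shape is a rectangular box, roughly 24 × 23 mm footprint and 18 mm tall (dimensions read to the nearest mm from the axis ticks). For the STL, each face is triangulated and given an outward normal.

solid part
  facet normal 0.0000 0.0000 -1.0000
    outer loop
      vertex 24.000 23.000 0.000
      vertex 24.000 0.000 0.000
      vertex 0.000 0.000 0.000
    endloop
  endfacet
  facet normal 0.0000 0.0000 -1.0000
    outer loop
      vertex 0.000 23.000 0.000
      vertex 24.000 23.000 0.000
      vertex 0.000 0.000 0.000
    endloop
  endfacet
  facet normal 0.0000 0.0000 1.0000
    outer loop
      vertex 0.000 0.000 18.000
      vertex 24.000 0.000 18.000
      vertex 24.000 23.000 18.000
    endloop
  endfacet
  facet normal 0.0000 0.0000 1.0000
    outer loop
      vertex 0.000 0.000 18.000
      vertex 24.000 23.000 18.000
      vertex 0.000 23.000 18.000
    endloop
  endfacet
  facet normal 0.0000 -1.0000 0.0000
    outer loop
      vertex 0.000 0.000 0.000
      vertex 24.000 0.000 0.000
      vertex 24.000 0.000 18.000
    endloop
  endfacet
  facet normal 0.0000 -1.0000 0.0000
    outer loop
      vertex 0.000 0.000 0.000
      vertex 24.000 0.000 18.000
      vertex 0.000 0.000 18.000
    endloop
  endfacet
  facet normal 0.0000 1.0000 0.0000
    outer loop
      vertex 24.000 23.000 18.000
      vertex 24.000 23.000 0.000
      vertex 0.000 23.000 0.000
    endloop
  endfacet
  facet normal 0.0000 1.0000 0.0000
    outer loop
      vertex 0.000 23.000 18.000
      vertex 24.000 23.000 18.000
      vertex 0.000 23.000 0.000
    endloop
  endfacet
  facet normal -1.0000 0.0000 0.0000
    outer loop
      vertex 0.000 23.000 18.000
      vertex 0.000 23.000 0.000
      vertex 0.000 0.000 0.000
    endloop
  endfacet
  facet normal -1.0000 0.0000 0.0000
    outer loop
      vertex 0.000 0.000 18.000
      vertex 0.000 23.000 18.000
      vertex 0.000 0.000 0.000
    endloop
  endfacet
  facet normal 1.0000 0.0000 0.0000
    outer loop
      vertex 24.000 0.000 0.000
      vertex 24.000 23.000 0.000
      vertex 24.000 23.000 18.000
    endloop
  endfacet
  facet normal 1.0000 0.0000 0.0000
    outer loop
      vertex 24.000 0.000 0.000
      vertex 24.000 23.000 18.000
      vertex 24.000 0.000 18.000
    endloop
  endfacet
endsolid part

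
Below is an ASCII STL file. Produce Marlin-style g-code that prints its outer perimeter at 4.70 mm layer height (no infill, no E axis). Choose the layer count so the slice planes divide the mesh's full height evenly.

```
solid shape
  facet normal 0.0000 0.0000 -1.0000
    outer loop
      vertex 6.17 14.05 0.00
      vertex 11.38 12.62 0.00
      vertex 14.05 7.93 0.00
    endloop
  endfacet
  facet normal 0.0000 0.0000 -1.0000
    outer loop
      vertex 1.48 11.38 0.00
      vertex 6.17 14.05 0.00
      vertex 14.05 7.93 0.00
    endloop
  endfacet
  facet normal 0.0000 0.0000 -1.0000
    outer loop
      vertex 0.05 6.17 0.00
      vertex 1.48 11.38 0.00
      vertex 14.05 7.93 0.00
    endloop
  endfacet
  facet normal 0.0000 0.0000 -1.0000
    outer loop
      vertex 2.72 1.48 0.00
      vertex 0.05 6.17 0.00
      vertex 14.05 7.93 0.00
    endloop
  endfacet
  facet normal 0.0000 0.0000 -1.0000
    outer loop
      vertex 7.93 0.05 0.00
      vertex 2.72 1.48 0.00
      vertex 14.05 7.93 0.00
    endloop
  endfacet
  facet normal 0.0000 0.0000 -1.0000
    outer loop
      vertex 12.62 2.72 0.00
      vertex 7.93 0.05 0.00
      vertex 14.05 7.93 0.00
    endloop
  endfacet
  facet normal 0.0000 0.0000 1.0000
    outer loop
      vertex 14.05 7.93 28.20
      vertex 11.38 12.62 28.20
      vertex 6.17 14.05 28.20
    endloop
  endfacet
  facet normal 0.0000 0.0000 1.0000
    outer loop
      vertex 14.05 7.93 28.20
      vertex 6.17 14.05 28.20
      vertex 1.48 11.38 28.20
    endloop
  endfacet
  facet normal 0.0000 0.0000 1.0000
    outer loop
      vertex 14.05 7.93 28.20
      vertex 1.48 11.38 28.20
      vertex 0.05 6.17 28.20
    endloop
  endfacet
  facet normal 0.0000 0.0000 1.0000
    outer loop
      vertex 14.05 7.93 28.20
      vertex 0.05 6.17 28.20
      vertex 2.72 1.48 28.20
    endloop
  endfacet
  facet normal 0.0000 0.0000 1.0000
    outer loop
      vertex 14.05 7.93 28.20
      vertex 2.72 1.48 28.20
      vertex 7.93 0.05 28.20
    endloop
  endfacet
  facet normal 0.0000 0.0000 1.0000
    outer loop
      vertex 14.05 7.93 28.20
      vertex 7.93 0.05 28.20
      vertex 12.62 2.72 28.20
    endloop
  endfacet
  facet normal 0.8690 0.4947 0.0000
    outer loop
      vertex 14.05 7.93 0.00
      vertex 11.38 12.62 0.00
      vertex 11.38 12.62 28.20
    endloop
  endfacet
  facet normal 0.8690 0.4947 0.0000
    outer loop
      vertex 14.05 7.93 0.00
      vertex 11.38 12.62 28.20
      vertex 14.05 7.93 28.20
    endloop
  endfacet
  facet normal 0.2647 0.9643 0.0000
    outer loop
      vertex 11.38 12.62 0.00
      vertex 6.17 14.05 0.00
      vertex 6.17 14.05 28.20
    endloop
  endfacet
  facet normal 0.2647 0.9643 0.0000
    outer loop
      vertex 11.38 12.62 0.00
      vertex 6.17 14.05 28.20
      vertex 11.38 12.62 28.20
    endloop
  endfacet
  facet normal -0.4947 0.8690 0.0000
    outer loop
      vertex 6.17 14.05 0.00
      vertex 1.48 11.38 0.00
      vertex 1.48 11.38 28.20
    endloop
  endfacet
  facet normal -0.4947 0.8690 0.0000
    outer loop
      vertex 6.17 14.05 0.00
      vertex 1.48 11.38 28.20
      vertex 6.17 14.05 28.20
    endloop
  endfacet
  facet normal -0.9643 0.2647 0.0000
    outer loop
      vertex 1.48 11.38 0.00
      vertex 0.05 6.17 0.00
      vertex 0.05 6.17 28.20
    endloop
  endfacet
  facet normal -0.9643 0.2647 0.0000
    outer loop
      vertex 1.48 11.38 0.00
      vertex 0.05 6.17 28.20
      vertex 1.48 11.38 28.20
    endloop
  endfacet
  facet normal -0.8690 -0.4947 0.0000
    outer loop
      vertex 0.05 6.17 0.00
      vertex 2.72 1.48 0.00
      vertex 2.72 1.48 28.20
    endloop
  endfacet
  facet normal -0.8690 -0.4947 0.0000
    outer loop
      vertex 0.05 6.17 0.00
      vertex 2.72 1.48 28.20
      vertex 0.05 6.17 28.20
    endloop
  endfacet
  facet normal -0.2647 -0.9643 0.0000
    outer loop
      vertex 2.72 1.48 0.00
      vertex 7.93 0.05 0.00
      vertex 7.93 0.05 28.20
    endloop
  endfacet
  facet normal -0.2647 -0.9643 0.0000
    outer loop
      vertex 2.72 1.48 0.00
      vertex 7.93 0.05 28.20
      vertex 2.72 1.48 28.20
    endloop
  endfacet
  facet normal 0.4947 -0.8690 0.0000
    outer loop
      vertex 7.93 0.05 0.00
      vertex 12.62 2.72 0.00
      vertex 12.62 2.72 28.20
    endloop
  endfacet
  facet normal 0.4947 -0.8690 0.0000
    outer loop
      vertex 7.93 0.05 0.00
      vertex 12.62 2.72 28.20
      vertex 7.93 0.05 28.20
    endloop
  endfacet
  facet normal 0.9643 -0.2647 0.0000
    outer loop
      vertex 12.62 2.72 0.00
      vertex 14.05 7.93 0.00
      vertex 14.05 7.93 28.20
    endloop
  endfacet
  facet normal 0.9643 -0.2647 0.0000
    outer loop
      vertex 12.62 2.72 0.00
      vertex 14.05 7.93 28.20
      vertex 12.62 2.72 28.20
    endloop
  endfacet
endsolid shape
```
; perimeter-only toolpath
G21 ; units = mm
G90 ; absolute positioning
G28 ; home
; layer 1
G0 Z4.70
G0 X14.05 Y7.93
G1 X11.38 Y12.62
G1 X6.17 Y14.05
G1 X1.48 Y11.38
G1 X0.05 Y6.17
G1 X2.72 Y1.48
G1 X7.93 Y0.05
G1 X12.62 Y2.72
G1 X14.05 Y7.93
; layer 2
G0 Z9.40
G0 X14.05 Y7.93
G1 X11.38 Y12.62
G1 X6.17 Y14.05
G1 X1.48 Y11.38
G1 X0.05 Y6.17
G1 X2.72 Y1.48
G1 X7.93 Y0.05
G1 X12.62 Y2.72
G1 X14.05 Y7.93
; layer 3
G0 Z14.10
G0 X14.05 Y7.93
G1 X11.38 Y12.62
G1 X6.17 Y14.05
G1 X1.48 Y11.38
G1 X0.05 Y6.17
G1 X2.72 Y1.48
G1 X7.93 Y0.05
G1 X12.62 Y2.72
G1 X14.05 Y7.93
; layer 4
G0 Z18.80
G0 X14.05 Y7.93
G1 X11.38 Y12.62
G1 X6.17 Y14.05
G1 X1.48 Y11.38
G1 X0.05 Y6.17
G1 X2.72 Y1.48
G1 X7.93 Y0.05
G1 X12.62 Y2.72
G1 X14.05 Y7.93
; layer 5
G0 Z23.50
G0 X14.05 Y7.93
G1 X11.38 Y12.62
G1 X6.17 Y14.05
G1 X1.48 Y11.38
G1 X0.05 Y6.17
G1 X2.72 Y1.48
G1 X7.93 Y0.05
G1 X12.62 Y2.72
G1 X14.05 Y7.93
; layer 6
G0 Z28.20
G0 X14.05 Y7.93
G1 X11.38 Y12.62
G1 X6.17 Y14.05
G1 X1.48 Y11.38
G1 X0.05 Y6.17
G1 X2.72 Y1.48
G1 X7.93 Y0.05
G1 X12.62 Y2.72
G1 X14.05 Y7.93
M2 ; end

The solid is a regular 8-sided prism (a cylinder approximated with 8 flat sides), circumscribed radius ≈ 7.05 mm, height ≈ 28.2 mm. Slicing at Δz = 4.70 mm — 6 equal slices spanning the solid's height, so layer i sits at z = i·h/6 — gives 6 non-empty perimeters. Each is a 8-segment closed polygon; G0 lifts to the layer z and rapids to the start vertex, then G1 traces the edges.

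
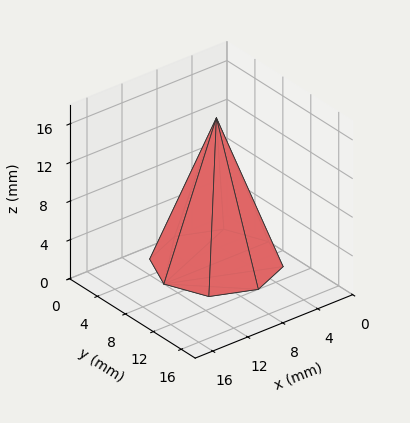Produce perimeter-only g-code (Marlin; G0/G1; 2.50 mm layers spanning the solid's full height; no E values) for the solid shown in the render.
Reading the render: the shape is a regular 8-sided pyramid, base circumscribed radius ≈ 6 mm, apex at z ≈ 15 mm (dimensions read to the nearest mm from the axis ticks). For the g-code, the solid's height is divided into equal slices at the stated Δz and each level perimeter traced with G1 moves after a G0 lift.

; perimeter-only toolpath
G21 ; units = mm
G90 ; absolute positioning
G28 ; home
; layer 1
G0 Z2.50
G0 X11.00 Y6.00
G1 X9.53 Y9.53
G1 X6.00 Y11.00
G1 X2.47 Y9.53
G1 X1.00 Y6.00
G1 X2.47 Y2.47
G1 X6.00 Y1.00
G1 X9.53 Y2.47
G1 X11.00 Y6.00
; layer 2
G0 Z5.00
G0 X10.00 Y6.00
G1 X8.83 Y8.83
G1 X6.00 Y10.00
G1 X3.17 Y8.83
G1 X2.00 Y6.00
G1 X3.17 Y3.17
G1 X6.00 Y2.00
G1 X8.83 Y3.17
G1 X10.00 Y6.00
; layer 3
G0 Z7.50
G0 X9.00 Y6.00
G1 X8.12 Y8.12
G1 X6.00 Y9.00
G1 X3.88 Y8.12
G1 X3.00 Y6.00
G1 X3.88 Y3.88
G1 X6.00 Y3.00
G1 X8.12 Y3.88
G1 X9.00 Y6.00
; layer 4
G0 Z10.00
G0 X8.00 Y6.00
G1 X7.41 Y7.41
G1 X6.00 Y8.00
G1 X4.59 Y7.41
G1 X4.00 Y6.00
G1 X4.59 Y4.59
G1 X6.00 Y4.00
G1 X7.41 Y4.59
G1 X8.00 Y6.00
; layer 5
G0 Z12.50
G0 X7.00 Y6.00
G1 X6.71 Y6.71
G1 X6.00 Y7.00
G1 X5.29 Y6.71
G1 X5.00 Y6.00
G1 X5.29 Y5.29
G1 X6.00 Y5.00
G1 X6.71 Y5.29
G1 X7.00 Y6.00
M2 ; end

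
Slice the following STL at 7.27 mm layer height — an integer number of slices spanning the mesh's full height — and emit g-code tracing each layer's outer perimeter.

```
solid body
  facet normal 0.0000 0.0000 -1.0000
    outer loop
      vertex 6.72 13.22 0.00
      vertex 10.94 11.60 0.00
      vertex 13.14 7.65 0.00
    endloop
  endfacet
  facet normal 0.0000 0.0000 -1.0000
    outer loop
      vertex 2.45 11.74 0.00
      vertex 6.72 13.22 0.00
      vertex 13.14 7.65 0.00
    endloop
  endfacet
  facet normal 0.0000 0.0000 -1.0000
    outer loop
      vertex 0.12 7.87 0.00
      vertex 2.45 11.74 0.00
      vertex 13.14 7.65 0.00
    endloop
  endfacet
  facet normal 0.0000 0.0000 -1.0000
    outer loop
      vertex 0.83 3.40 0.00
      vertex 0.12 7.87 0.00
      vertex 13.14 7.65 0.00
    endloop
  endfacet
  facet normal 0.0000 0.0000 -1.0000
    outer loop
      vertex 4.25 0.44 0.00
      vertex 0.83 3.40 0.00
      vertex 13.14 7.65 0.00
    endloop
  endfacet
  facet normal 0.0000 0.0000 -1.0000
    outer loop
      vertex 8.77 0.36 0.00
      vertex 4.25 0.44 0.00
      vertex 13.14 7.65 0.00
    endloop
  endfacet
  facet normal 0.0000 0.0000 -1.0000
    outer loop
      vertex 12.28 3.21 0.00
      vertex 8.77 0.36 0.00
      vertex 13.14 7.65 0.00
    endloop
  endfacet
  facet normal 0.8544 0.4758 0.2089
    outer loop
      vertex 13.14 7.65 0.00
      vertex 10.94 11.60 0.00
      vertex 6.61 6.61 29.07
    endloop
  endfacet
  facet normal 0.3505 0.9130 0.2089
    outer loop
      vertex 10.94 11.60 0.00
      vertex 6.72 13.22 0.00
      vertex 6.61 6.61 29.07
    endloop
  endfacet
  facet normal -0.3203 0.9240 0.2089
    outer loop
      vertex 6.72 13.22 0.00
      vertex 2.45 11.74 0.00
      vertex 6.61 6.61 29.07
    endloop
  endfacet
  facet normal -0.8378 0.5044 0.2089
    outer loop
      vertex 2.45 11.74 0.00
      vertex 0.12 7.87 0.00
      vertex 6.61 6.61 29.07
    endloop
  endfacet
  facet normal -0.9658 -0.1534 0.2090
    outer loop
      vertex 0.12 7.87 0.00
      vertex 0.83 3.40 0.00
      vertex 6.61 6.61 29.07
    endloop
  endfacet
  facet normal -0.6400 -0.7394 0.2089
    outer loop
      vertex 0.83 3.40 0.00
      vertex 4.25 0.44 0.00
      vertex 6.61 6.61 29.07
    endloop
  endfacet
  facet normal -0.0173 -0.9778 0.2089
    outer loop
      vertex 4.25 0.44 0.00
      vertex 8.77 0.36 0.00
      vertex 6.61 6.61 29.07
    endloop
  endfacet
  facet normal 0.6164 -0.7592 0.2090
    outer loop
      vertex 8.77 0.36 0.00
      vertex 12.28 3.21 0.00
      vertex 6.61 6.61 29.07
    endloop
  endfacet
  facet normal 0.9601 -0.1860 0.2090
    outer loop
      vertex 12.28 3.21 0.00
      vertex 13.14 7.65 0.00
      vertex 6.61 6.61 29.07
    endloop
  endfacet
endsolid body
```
; perimeter-only toolpath
G21 ; units = mm
G90 ; absolute positioning
G28 ; home
; layer 1
G0 Z7.27
G0 X11.51 Y7.39
G1 X9.86 Y10.35
G1 X6.69 Y11.57
G1 X3.49 Y10.46
G1 X1.74 Y7.55
G1 X2.27 Y4.20
G1 X4.84 Y1.98
G1 X8.23 Y1.92
G1 X10.86 Y4.06
G1 X11.51 Y7.39
; layer 2
G0 Z14.54
G0 X9.88 Y7.13
G1 X8.78 Y9.11
G1 X6.67 Y9.92
G1 X4.53 Y9.18
G1 X3.37 Y7.24
G1 X3.72 Y5.00
G1 X5.43 Y3.53
G1 X7.69 Y3.49
G1 X9.45 Y4.91
G1 X9.88 Y7.13
; layer 3
G0 Z21.80
G0 X8.24 Y6.87
G1 X7.69 Y7.86
G1 X6.64 Y8.26
G1 X5.57 Y7.89
G1 X4.99 Y6.93
G1 X5.17 Y5.81
G1 X6.02 Y5.07
G1 X7.15 Y5.05
G1 X8.03 Y5.76
G1 X8.24 Y6.87
M2 ; end

The solid is a regular 9-sided pyramid, base circumscribed radius ≈ 6.61 mm, apex at z ≈ 29.1 mm. Slicing at Δz = 7.27 mm — 4 equal slices spanning the solid's height, so layer i sits at z = i·h/4 — gives 3 non-empty perimeters. Each is a 9-segment closed polygon; G0 lifts to the layer z and rapids to the start vertex, then G1 traces the edges. The cross-section shrinks linearly with z (the slice at the apex is degenerate and omitted).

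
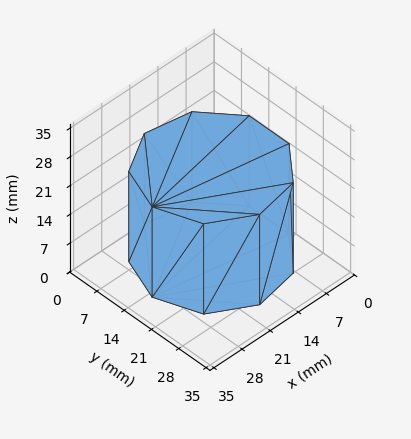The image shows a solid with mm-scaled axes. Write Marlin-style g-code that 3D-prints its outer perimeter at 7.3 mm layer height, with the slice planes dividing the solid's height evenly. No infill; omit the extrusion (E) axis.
Reading the render: the shape is a regular 9-sided prism (a cylinder approximated with 9 flat sides), circumscribed radius ≈ 15 mm, height ≈ 22 mm (dimensions read to the nearest mm from the axis ticks). For the g-code, the solid's height is divided into equal slices at the stated Δz and each level perimeter traced with G1 moves after a G0 lift.

; perimeter-only toolpath
G21 ; units = mm
G90 ; absolute positioning
G28 ; home
; layer 1
G0 Z7.3
G0 X30.0 Y15.0
G1 X26.5 Y24.6
G1 X17.6 Y29.8
G1 X7.5 Y28.0
G1 X0.9 Y20.1
G1 X0.9 Y9.9
G1 X7.5 Y2.0
G1 X17.6 Y0.2
G1 X26.5 Y5.4
G1 X30.0 Y15.0
; layer 2
G0 Z14.7
G0 X30.0 Y15.0
G1 X26.5 Y24.6
G1 X17.6 Y29.8
G1 X7.5 Y28.0
G1 X0.9 Y20.1
G1 X0.9 Y9.9
G1 X7.5 Y2.0
G1 X17.6 Y0.2
G1 X26.5 Y5.4
G1 X30.0 Y15.0
; layer 3
G0 Z22.0
G0 X30.0 Y15.0
G1 X26.5 Y24.6
G1 X17.6 Y29.8
G1 X7.5 Y28.0
G1 X0.9 Y20.1
G1 X0.9 Y9.9
G1 X7.5 Y2.0
G1 X17.6 Y0.2
G1 X26.5 Y5.4
G1 X30.0 Y15.0
M2 ; end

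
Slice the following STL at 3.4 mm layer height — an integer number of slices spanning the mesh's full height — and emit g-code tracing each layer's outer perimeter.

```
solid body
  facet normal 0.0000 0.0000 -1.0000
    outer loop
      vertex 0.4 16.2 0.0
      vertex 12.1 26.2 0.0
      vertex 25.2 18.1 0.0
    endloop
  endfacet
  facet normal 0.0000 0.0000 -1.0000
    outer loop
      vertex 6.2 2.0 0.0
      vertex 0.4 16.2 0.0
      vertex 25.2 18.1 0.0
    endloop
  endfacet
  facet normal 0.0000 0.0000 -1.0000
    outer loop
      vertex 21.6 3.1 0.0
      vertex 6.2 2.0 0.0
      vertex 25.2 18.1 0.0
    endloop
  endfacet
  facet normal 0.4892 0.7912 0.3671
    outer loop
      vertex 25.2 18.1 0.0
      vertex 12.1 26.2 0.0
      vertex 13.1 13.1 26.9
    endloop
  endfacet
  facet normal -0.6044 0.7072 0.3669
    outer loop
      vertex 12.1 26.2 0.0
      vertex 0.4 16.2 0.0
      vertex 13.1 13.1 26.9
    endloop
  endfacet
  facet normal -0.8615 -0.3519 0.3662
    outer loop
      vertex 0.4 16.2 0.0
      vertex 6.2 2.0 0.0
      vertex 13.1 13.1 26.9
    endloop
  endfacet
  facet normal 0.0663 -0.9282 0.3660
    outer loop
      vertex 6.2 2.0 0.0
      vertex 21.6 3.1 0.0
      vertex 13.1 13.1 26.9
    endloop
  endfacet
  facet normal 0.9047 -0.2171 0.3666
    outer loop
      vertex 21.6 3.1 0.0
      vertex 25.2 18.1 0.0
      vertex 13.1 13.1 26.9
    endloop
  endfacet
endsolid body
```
; perimeter-only toolpath
G21 ; units = mm
G90 ; absolute positioning
G28 ; home
; layer 1
G0 Z3.4
G0 X23.7 Y17.5
G1 X12.2 Y24.6
G1 X2.0 Y15.8
G1 X7.1 Y3.4
G1 X20.5 Y4.3
G1 X23.7 Y17.5
; layer 2
G0 Z6.7
G0 X22.2 Y16.9
G1 X12.3 Y22.9
G1 X3.6 Y15.4
G1 X7.9 Y4.8
G1 X19.5 Y5.6
G1 X22.2 Y16.9
; layer 3
G0 Z10.1
G0 X20.7 Y16.2
G1 X12.5 Y21.3
G1 X5.2 Y15.0
G1 X8.8 Y6.2
G1 X18.4 Y6.8
G1 X20.7 Y16.2
; layer 4
G0 Z13.4
G0 X19.1 Y15.6
G1 X12.6 Y19.6
G1 X6.8 Y14.6
G1 X9.7 Y7.5
G1 X17.4 Y8.1
G1 X19.1 Y15.6
; layer 5
G0 Z16.8
G0 X17.6 Y15.0
G1 X12.7 Y18.0
G1 X8.3 Y14.3
G1 X10.5 Y8.9
G1 X16.3 Y9.3
G1 X17.6 Y15.0
; layer 6
G0 Z20.2
G0 X16.1 Y14.3
G1 X12.8 Y16.4
G1 X9.9 Y13.9
G1 X11.4 Y10.3
G1 X15.2 Y10.6
G1 X16.1 Y14.3
; layer 7
G0 Z23.5
G0 X14.6 Y13.7
G1 X13.0 Y14.7
G1 X11.5 Y13.5
G1 X12.2 Y11.7
G1 X14.2 Y11.8
G1 X14.6 Y13.7
M2 ; end

The solid is a regular 5-sided pyramid, base circumscribed radius ≈ 13.1 mm, apex at z ≈ 26.9 mm. Slicing at Δz = 3.4 mm — 8 equal slices spanning the solid's height, so layer i sits at z = i·h/8 — gives 7 non-empty perimeters. Each is a 5-segment closed polygon; G0 lifts to the layer z and rapids to the start vertex, then G1 traces the edges. The cross-section shrinks linearly with z (the slice at the apex is degenerate and omitted).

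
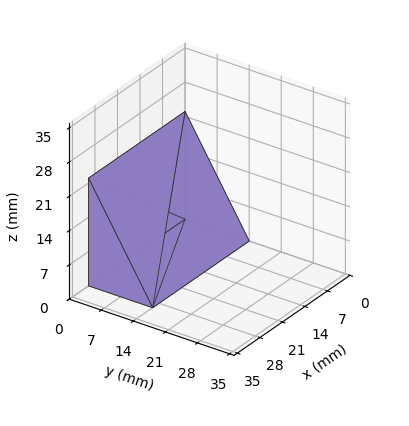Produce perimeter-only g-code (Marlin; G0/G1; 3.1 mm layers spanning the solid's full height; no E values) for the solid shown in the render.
Reading the render: the shape is a wedge (ramp): 30 × 14 mm base, rising to 22 mm along the y=0 edge and sloping linearly to z=0 at y=14 (dimensions read to the nearest mm from the axis ticks). For the g-code, the solid's height is divided into equal slices at the stated Δz and each level perimeter traced with G1 moves after a G0 lift.

; perimeter-only toolpath
G21 ; units = mm
G90 ; absolute positioning
G28 ; home
; layer 1
G0 Z3.1
G0 X0.0 Y0.0
G1 X30.0 Y0.0
G1 X30.0 Y12.0
G1 X0.0 Y12.0
G1 X0.0 Y0.0
; layer 2
G0 Z6.3
G0 X0.0 Y0.0
G1 X30.0 Y0.0
G1 X30.0 Y10.0
G1 X0.0 Y10.0
G1 X0.0 Y0.0
; layer 3
G0 Z9.4
G0 X0.0 Y0.0
G1 X30.0 Y0.0
G1 X30.0 Y8.0
G1 X0.0 Y8.0
G1 X0.0 Y0.0
; layer 4
G0 Z12.6
G0 X0.0 Y0.0
G1 X30.0 Y0.0
G1 X30.0 Y6.0
G1 X0.0 Y6.0
G1 X0.0 Y0.0
; layer 5
G0 Z15.7
G0 X0.0 Y0.0
G1 X30.0 Y0.0
G1 X30.0 Y4.0
G1 X0.0 Y4.0
G1 X0.0 Y0.0
; layer 6
G0 Z18.9
G0 X0.0 Y0.0
G1 X30.0 Y0.0
G1 X30.0 Y2.0
G1 X0.0 Y2.0
G1 X0.0 Y0.0
M2 ; end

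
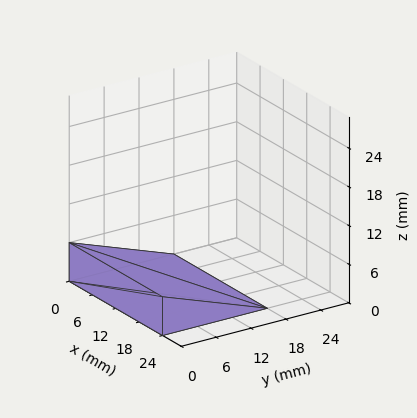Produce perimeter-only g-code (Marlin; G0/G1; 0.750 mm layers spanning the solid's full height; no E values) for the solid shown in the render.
Reading the render: the shape is a wedge (ramp): 24 × 18 mm base, rising to 6 mm along the y=0 edge and sloping linearly to z=0 at y=18 (dimensions read to the nearest mm from the axis ticks). For the g-code, the solid's height is divided into equal slices at the stated Δz and each level perimeter traced with G1 moves after a G0 lift.

; perimeter-only toolpath
G21 ; units = mm
G90 ; absolute positioning
G28 ; home
; layer 1
G0 Z0.750
G0 X0.000 Y0.000
G1 X24.000 Y0.000
G1 X24.000 Y15.750
G1 X0.000 Y15.750
G1 X0.000 Y0.000
; layer 2
G0 Z1.500
G0 X0.000 Y0.000
G1 X24.000 Y0.000
G1 X24.000 Y13.500
G1 X0.000 Y13.500
G1 X0.000 Y0.000
; layer 3
G0 Z2.250
G0 X0.000 Y0.000
G1 X24.000 Y0.000
G1 X24.000 Y11.250
G1 X0.000 Y11.250
G1 X0.000 Y0.000
; layer 4
G0 Z3.000
G0 X0.000 Y0.000
G1 X24.000 Y0.000
G1 X24.000 Y9.000
G1 X0.000 Y9.000
G1 X0.000 Y0.000
; layer 5
G0 Z3.750
G0 X0.000 Y0.000
G1 X24.000 Y0.000
G1 X24.000 Y6.750
G1 X0.000 Y6.750
G1 X0.000 Y0.000
; layer 6
G0 Z4.500
G0 X0.000 Y0.000
G1 X24.000 Y0.000
G1 X24.000 Y4.500
G1 X0.000 Y4.500
G1 X0.000 Y0.000
; layer 7
G0 Z5.250
G0 X0.000 Y0.000
G1 X24.000 Y0.000
G1 X24.000 Y2.250
G1 X0.000 Y2.250
G1 X0.000 Y0.000
M2 ; end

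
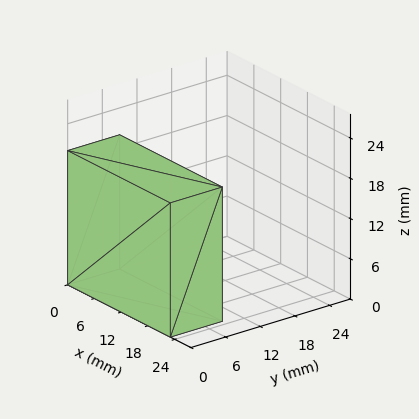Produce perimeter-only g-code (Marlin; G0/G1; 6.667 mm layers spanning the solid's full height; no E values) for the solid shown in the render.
Reading the render: the shape is a rectangular box, roughly 23 × 9 mm footprint and 20 mm tall (dimensions read to the nearest mm from the axis ticks). For the g-code, the solid's height is divided into equal slices at the stated Δz and each level perimeter traced with G1 moves after a G0 lift.

; perimeter-only toolpath
G21 ; units = mm
G90 ; absolute positioning
G28 ; home
; layer 1
G0 Z6.667
G0 X0.000 Y0.000
G1 X23.000 Y0.000
G1 X23.000 Y9.000
G1 X0.000 Y9.000
G1 X0.000 Y0.000
; layer 2
G0 Z13.333
G0 X0.000 Y0.000
G1 X23.000 Y0.000
G1 X23.000 Y9.000
G1 X0.000 Y9.000
G1 X0.000 Y0.000
; layer 3
G0 Z20.000
G0 X0.000 Y0.000
G1 X23.000 Y0.000
G1 X23.000 Y9.000
G1 X0.000 Y9.000
G1 X0.000 Y0.000
M2 ; end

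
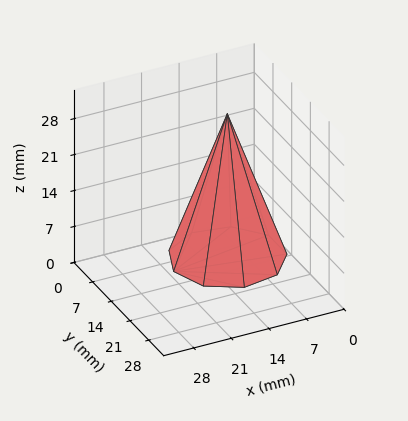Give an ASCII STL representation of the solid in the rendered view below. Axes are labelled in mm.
Reading the render: the shape is a regular 9-sided pyramid, base circumscribed radius ≈ 10 mm, apex at z ≈ 28 mm (dimensions read to the nearest mm from the axis ticks). For the STL, each face is triangulated and given an outward normal.

solid part
  facet normal 0.0000 0.0000 -1.0000
    outer loop
      vertex 11.736 19.848 0.000
      vertex 17.660 16.428 0.000
      vertex 20.000 10.000 0.000
    endloop
  endfacet
  facet normal 0.0000 0.0000 -1.0000
    outer loop
      vertex 5.000 18.660 0.000
      vertex 11.736 19.848 0.000
      vertex 20.000 10.000 0.000
    endloop
  endfacet
  facet normal 0.0000 0.0000 -1.0000
    outer loop
      vertex 0.603 13.420 0.000
      vertex 5.000 18.660 0.000
      vertex 20.000 10.000 0.000
    endloop
  endfacet
  facet normal 0.0000 0.0000 -1.0000
    outer loop
      vertex 0.603 6.580 0.000
      vertex 0.603 13.420 0.000
      vertex 20.000 10.000 0.000
    endloop
  endfacet
  facet normal 0.0000 0.0000 -1.0000
    outer loop
      vertex 5.000 1.340 0.000
      vertex 0.603 6.580 0.000
      vertex 20.000 10.000 0.000
    endloop
  endfacet
  facet normal 0.0000 0.0000 -1.0000
    outer loop
      vertex 11.736 0.152 0.000
      vertex 5.000 1.340 0.000
      vertex 20.000 10.000 0.000
    endloop
  endfacet
  facet normal 0.0000 0.0000 -1.0000
    outer loop
      vertex 17.660 3.572 0.000
      vertex 11.736 0.152 0.000
      vertex 20.000 10.000 0.000
    endloop
  endfacet
  facet normal 0.8908 0.3243 0.3182
    outer loop
      vertex 20.000 10.000 0.000
      vertex 17.660 16.428 0.000
      vertex 10.000 10.000 28.000
    endloop
  endfacet
  facet normal 0.4740 0.8210 0.3182
    outer loop
      vertex 17.660 16.428 0.000
      vertex 11.736 19.848 0.000
      vertex 10.000 10.000 28.000
    endloop
  endfacet
  facet normal -0.1647 0.9336 0.3182
    outer loop
      vertex 11.736 19.848 0.000
      vertex 5.000 18.660 0.000
      vertex 10.000 10.000 28.000
    endloop
  endfacet
  facet normal -0.7262 0.6094 0.3182
    outer loop
      vertex 5.000 18.660 0.000
      vertex 0.603 13.420 0.000
      vertex 10.000 10.000 28.000
    endloop
  endfacet
  facet normal -0.9480 0.0000 0.3182
    outer loop
      vertex 0.603 13.420 0.000
      vertex 0.603 6.580 0.000
      vertex 10.000 10.000 28.000
    endloop
  endfacet
  facet normal -0.7262 -0.6094 0.3182
    outer loop
      vertex 0.603 6.580 0.000
      vertex 5.000 1.340 0.000
      vertex 10.000 10.000 28.000
    endloop
  endfacet
  facet normal -0.1647 -0.9336 0.3182
    outer loop
      vertex 5.000 1.340 0.000
      vertex 11.736 0.152 0.000
      vertex 10.000 10.000 28.000
    endloop
  endfacet
  facet normal 0.4740 -0.8210 0.3182
    outer loop
      vertex 11.736 0.152 0.000
      vertex 17.660 3.572 0.000
      vertex 10.000 10.000 28.000
    endloop
  endfacet
  facet normal 0.8908 -0.3243 0.3182
    outer loop
      vertex 17.660 3.572 0.000
      vertex 20.000 10.000 0.000
      vertex 10.000 10.000 28.000
    endloop
  endfacet
endsolid part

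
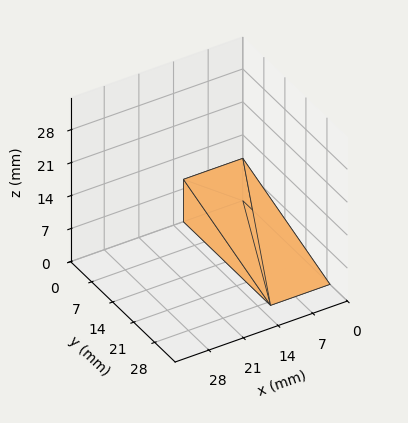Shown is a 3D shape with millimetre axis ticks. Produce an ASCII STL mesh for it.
Reading the render: the shape is a wedge (ramp): 12 × 29 mm base, rising to 9 mm along the y=0 edge and sloping linearly to z=0 at y=29 (dimensions read to the nearest mm from the axis ticks). For the STL, each face is triangulated and given an outward normal.

solid part
  facet normal 0.0000 0.0000 -1.0000
    outer loop
      vertex 12.000 29.000 0.000
      vertex 12.000 0.000 0.000
      vertex 0.000 0.000 0.000
    endloop
  endfacet
  facet normal 0.0000 0.0000 -1.0000
    outer loop
      vertex 0.000 29.000 0.000
      vertex 12.000 29.000 0.000
      vertex 0.000 0.000 0.000
    endloop
  endfacet
  facet normal 0.0000 -1.0000 0.0000
    outer loop
      vertex 0.000 0.000 0.000
      vertex 12.000 0.000 0.000
      vertex 12.000 0.000 9.000
    endloop
  endfacet
  facet normal 0.0000 -1.0000 0.0000
    outer loop
      vertex 0.000 0.000 0.000
      vertex 12.000 0.000 9.000
      vertex 0.000 0.000 9.000
    endloop
  endfacet
  facet normal 0.0000 0.2964 0.9551
    outer loop
      vertex 0.000 0.000 9.000
      vertex 12.000 0.000 9.000
      vertex 12.000 29.000 0.000
    endloop
  endfacet
  facet normal 0.0000 0.2964 0.9551
    outer loop
      vertex 0.000 0.000 9.000
      vertex 12.000 29.000 0.000
      vertex 0.000 29.000 0.000
    endloop
  endfacet
  facet normal -1.0000 0.0000 0.0000
    outer loop
      vertex 0.000 0.000 9.000
      vertex 0.000 29.000 0.000
      vertex 0.000 0.000 0.000
    endloop
  endfacet
  facet normal 1.0000 0.0000 0.0000
    outer loop
      vertex 12.000 0.000 0.000
      vertex 12.000 29.000 0.000
      vertex 12.000 0.000 9.000
    endloop
  endfacet
endsolid part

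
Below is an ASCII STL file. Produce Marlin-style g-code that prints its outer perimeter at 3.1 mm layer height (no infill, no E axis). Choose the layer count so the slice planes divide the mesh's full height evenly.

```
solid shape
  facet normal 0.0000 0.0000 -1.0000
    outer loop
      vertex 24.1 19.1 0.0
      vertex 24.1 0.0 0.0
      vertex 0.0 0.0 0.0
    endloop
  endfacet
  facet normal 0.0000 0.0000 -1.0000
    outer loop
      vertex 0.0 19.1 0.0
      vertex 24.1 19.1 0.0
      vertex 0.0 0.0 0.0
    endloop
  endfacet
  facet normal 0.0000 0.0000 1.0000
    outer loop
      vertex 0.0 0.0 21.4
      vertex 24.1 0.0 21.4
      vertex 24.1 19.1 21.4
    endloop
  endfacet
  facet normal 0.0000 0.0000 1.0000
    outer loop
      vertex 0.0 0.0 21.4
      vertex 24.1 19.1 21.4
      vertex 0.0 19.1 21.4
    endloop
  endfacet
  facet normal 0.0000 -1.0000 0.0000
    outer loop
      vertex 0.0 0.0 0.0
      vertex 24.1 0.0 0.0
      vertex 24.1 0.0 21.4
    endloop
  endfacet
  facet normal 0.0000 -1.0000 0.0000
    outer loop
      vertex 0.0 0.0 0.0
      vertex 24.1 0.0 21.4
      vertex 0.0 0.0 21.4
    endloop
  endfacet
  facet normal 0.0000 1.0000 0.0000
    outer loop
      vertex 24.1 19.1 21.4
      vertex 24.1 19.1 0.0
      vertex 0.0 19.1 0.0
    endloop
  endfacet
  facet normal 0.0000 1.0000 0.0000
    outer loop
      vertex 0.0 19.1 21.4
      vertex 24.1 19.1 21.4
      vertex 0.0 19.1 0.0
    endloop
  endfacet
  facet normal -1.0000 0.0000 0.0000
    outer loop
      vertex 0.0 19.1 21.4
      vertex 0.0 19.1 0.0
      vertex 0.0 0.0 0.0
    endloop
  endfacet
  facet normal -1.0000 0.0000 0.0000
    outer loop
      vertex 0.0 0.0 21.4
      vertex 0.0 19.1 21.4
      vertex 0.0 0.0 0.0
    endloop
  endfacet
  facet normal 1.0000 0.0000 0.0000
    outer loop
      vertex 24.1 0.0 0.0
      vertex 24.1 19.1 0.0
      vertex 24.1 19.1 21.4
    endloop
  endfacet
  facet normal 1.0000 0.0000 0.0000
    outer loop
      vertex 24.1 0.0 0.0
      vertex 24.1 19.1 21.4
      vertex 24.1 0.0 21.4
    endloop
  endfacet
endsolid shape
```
; perimeter-only toolpath
G21 ; units = mm
G90 ; absolute positioning
G28 ; home
; layer 1
G0 Z3.1
G0 X0.0 Y0.0
G1 X24.1 Y0.0
G1 X24.1 Y19.1
G1 X0.0 Y19.1
G1 X0.0 Y0.0
; layer 2
G0 Z6.1
G0 X0.0 Y0.0
G1 X24.1 Y0.0
G1 X24.1 Y19.1
G1 X0.0 Y19.1
G1 X0.0 Y0.0
; layer 3
G0 Z9.2
G0 X0.0 Y0.0
G1 X24.1 Y0.0
G1 X24.1 Y19.1
G1 X0.0 Y19.1
G1 X0.0 Y0.0
; layer 4
G0 Z12.2
G0 X0.0 Y0.0
G1 X24.1 Y0.0
G1 X24.1 Y19.1
G1 X0.0 Y19.1
G1 X0.0 Y0.0
; layer 5
G0 Z15.3
G0 X0.0 Y0.0
G1 X24.1 Y0.0
G1 X24.1 Y19.1
G1 X0.0 Y19.1
G1 X0.0 Y0.0
; layer 6
G0 Z18.3
G0 X0.0 Y0.0
G1 X24.1 Y0.0
G1 X24.1 Y19.1
G1 X0.0 Y19.1
G1 X0.0 Y0.0
; layer 7
G0 Z21.4
G0 X0.0 Y0.0
G1 X24.1 Y0.0
G1 X24.1 Y19.1
G1 X0.0 Y19.1
G1 X0.0 Y0.0
M2 ; end

The solid is a rectangular box, roughly 24.1 × 19.1 mm footprint and 21.4 mm tall. Slicing at Δz = 3.1 mm — 7 equal slices spanning the solid's height, so layer i sits at z = i·h/7 — gives 7 non-empty perimeters. Each is a 4-segment closed polygon; G0 lifts to the layer z and rapids to the start vertex, then G1 traces the edges.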